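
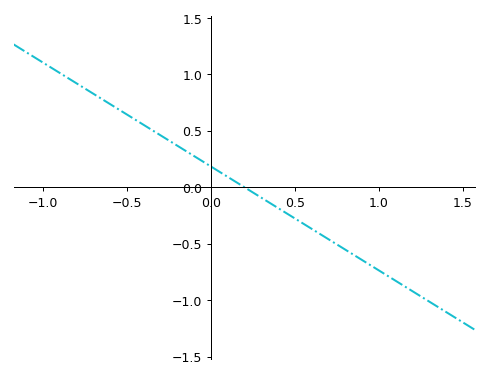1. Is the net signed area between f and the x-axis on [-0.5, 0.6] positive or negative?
positive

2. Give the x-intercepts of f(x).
0.2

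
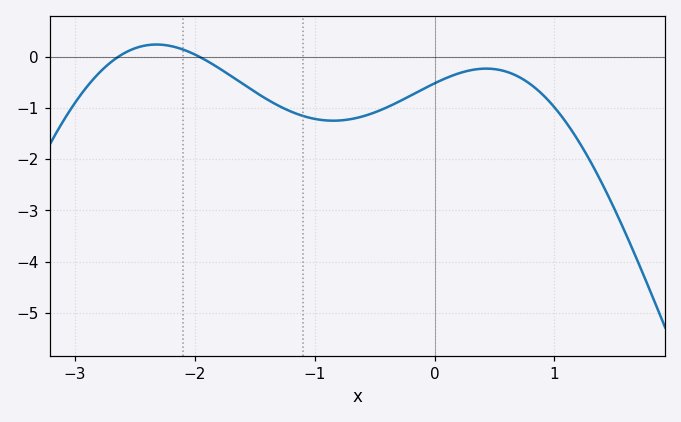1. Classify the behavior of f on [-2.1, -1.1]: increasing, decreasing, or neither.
decreasing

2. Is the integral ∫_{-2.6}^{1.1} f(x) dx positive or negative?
negative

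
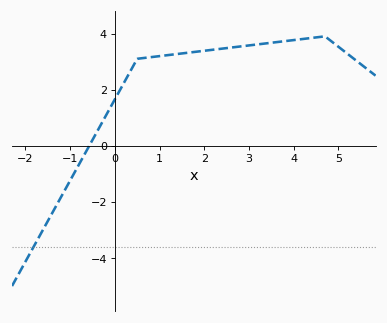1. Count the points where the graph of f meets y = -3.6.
1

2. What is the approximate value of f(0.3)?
2.6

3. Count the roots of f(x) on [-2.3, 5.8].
1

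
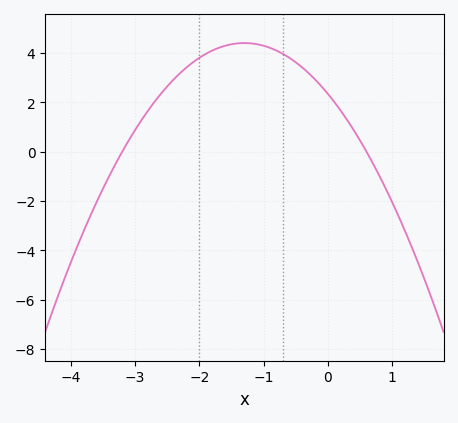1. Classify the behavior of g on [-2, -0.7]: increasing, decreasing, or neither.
neither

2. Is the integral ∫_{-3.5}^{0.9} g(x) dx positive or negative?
positive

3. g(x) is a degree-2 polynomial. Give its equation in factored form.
y = -1.22(x + 3.2)(x - 0.6)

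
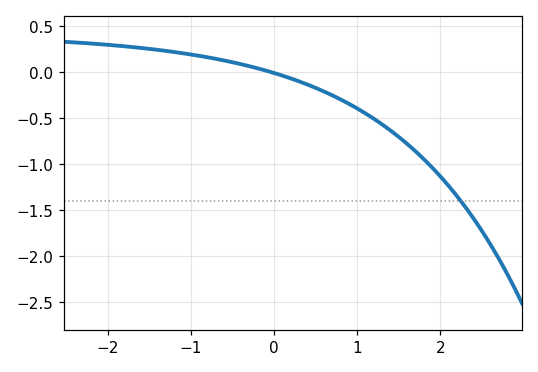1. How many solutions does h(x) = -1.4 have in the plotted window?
1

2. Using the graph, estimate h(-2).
0.3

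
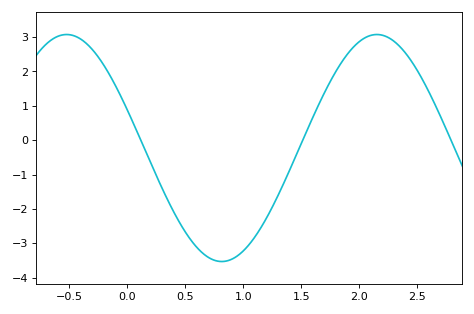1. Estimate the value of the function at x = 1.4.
-0.861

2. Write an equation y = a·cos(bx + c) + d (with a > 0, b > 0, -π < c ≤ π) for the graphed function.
y = 3.3cos(2.35x + 1.23) - 0.23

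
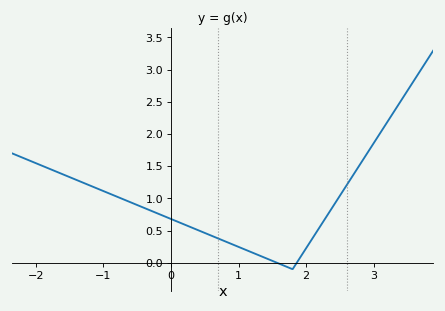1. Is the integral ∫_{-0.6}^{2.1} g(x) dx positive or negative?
positive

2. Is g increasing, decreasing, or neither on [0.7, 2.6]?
neither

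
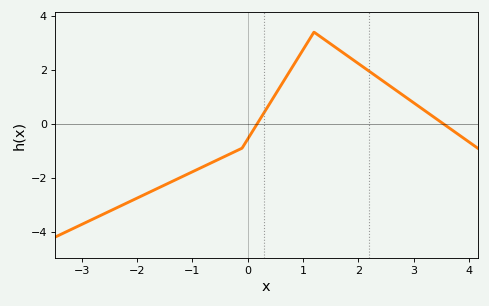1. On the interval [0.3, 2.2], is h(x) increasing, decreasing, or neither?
neither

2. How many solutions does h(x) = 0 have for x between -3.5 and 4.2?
2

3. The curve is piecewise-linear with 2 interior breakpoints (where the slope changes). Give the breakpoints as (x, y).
(-0.1, -0.9); (1.2, 3.4)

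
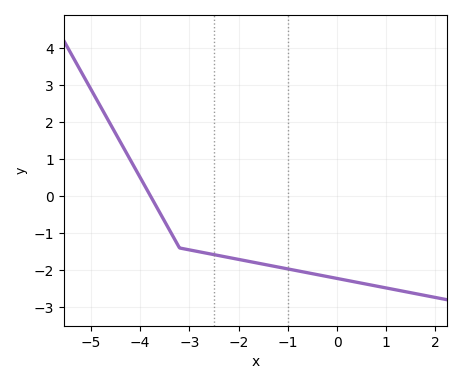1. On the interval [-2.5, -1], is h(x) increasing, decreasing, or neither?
decreasing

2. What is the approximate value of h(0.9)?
-2.5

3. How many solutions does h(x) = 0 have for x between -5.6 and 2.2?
1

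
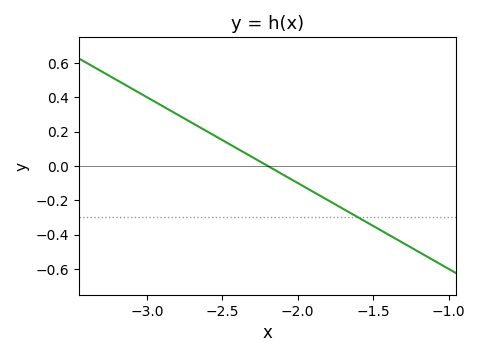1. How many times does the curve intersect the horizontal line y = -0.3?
1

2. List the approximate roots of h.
-2.2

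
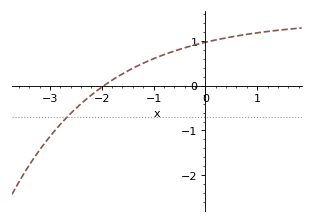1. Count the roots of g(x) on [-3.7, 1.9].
1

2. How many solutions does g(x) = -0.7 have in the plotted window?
1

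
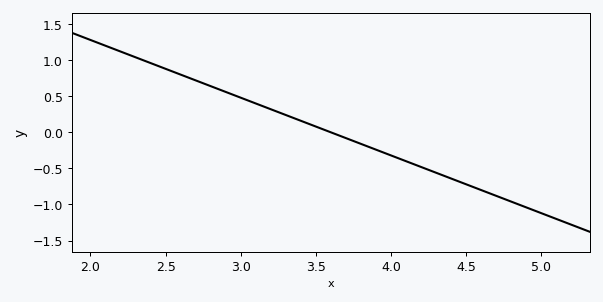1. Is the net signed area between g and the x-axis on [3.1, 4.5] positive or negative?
negative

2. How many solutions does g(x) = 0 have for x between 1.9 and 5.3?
1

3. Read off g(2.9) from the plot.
0.55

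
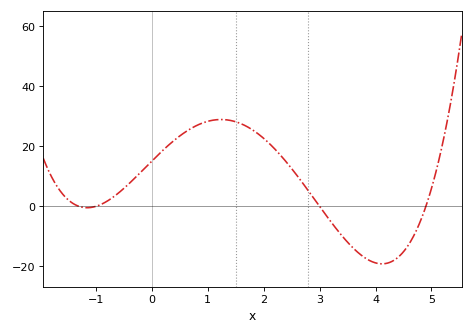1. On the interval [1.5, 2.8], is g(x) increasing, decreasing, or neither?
decreasing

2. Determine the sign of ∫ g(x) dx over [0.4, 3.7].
positive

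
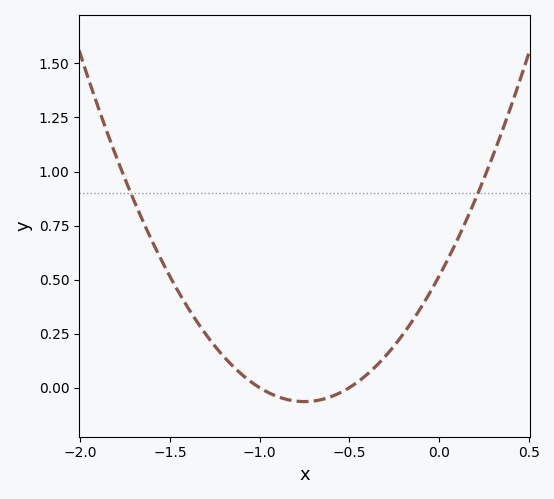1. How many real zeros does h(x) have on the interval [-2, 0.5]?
2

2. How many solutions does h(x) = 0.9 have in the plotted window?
2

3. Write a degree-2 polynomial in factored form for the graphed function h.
y = 1.03(x + 1)(x + 0.5)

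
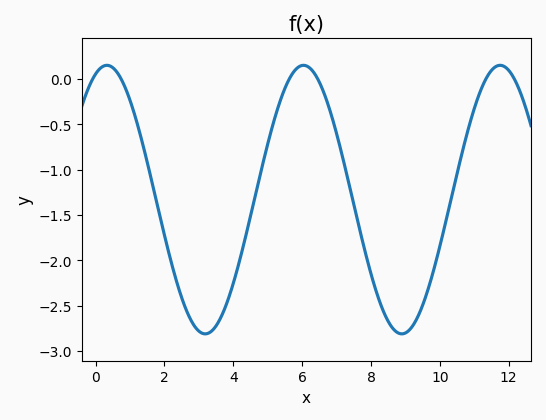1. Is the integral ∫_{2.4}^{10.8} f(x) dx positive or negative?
negative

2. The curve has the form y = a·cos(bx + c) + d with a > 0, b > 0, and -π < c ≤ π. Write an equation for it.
y = 1.48cos(1.1x - 0.36) - 1.33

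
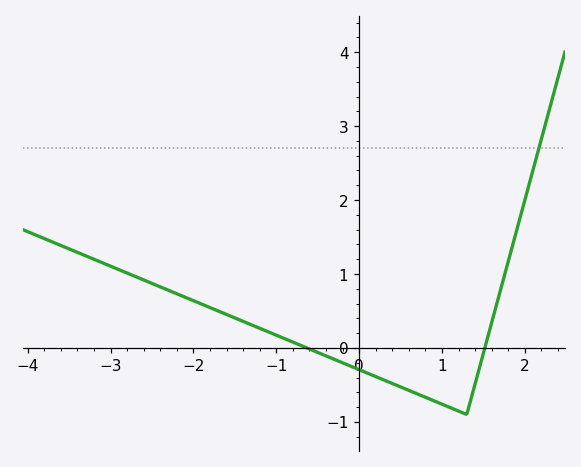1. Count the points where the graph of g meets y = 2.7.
1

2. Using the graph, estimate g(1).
-0.8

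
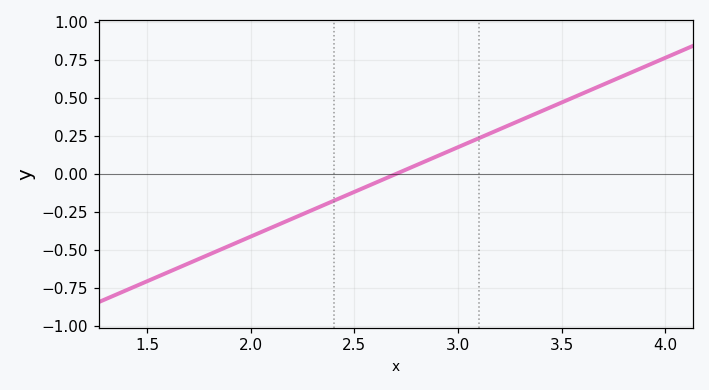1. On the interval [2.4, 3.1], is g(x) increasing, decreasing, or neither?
increasing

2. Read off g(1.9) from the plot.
-0.472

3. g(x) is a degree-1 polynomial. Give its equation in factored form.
y = 0.59(x - 2.7)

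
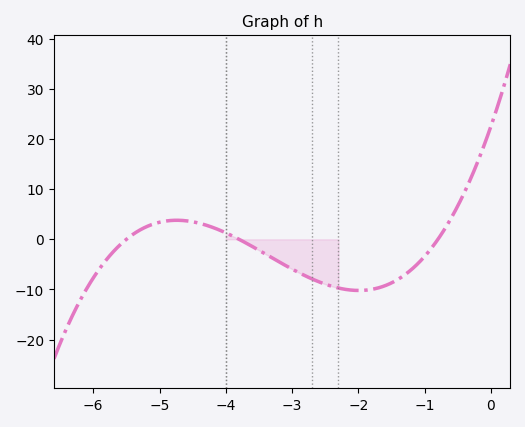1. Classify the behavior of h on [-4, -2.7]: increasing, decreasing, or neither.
decreasing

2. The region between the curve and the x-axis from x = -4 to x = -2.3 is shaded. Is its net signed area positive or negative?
negative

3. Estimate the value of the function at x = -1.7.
-9.7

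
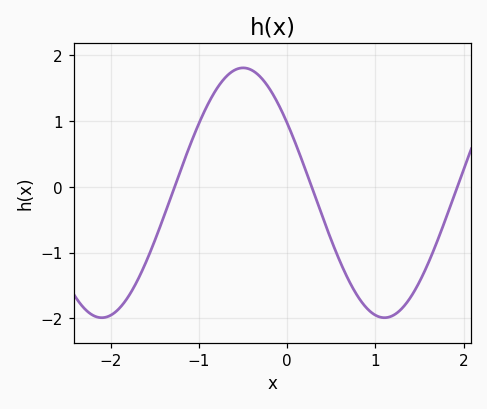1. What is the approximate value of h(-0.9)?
1.26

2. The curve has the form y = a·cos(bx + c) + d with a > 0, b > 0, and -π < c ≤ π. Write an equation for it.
y = 1.9cos(1.96x + 0.98) - 0.09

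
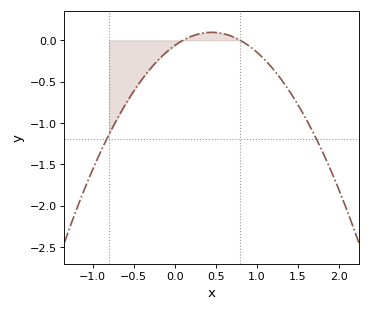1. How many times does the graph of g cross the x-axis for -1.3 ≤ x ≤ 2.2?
2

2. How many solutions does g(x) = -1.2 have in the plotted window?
2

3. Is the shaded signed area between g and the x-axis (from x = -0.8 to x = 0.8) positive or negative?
negative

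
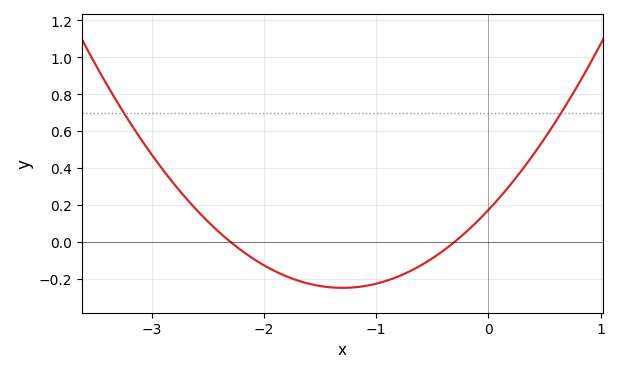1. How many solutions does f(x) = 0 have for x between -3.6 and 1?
2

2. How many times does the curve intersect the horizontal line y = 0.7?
2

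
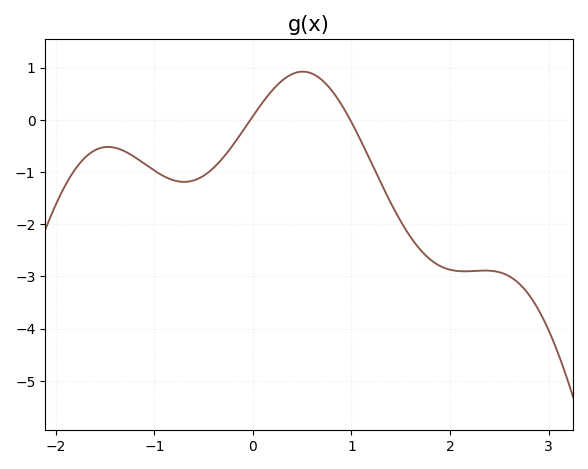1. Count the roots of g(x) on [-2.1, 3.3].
2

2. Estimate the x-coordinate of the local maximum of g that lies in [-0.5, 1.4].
0.505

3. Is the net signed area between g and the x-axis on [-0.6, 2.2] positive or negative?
negative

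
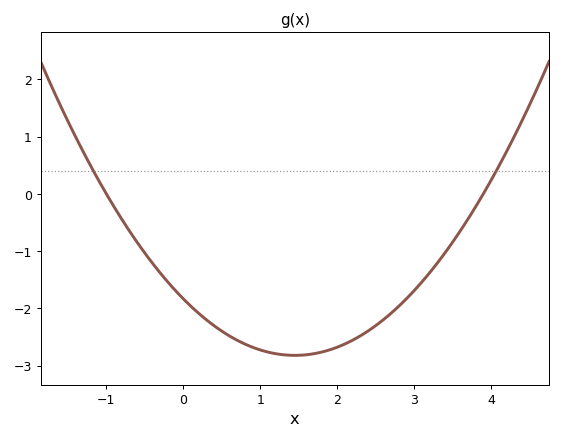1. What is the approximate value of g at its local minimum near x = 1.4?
-2.82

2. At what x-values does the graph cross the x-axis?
-1, 3.9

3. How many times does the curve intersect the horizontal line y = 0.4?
2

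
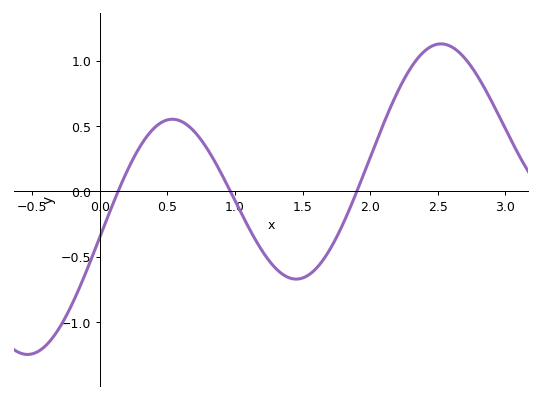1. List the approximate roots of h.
0.134, 0.965, 1.9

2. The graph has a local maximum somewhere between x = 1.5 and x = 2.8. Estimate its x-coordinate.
2.52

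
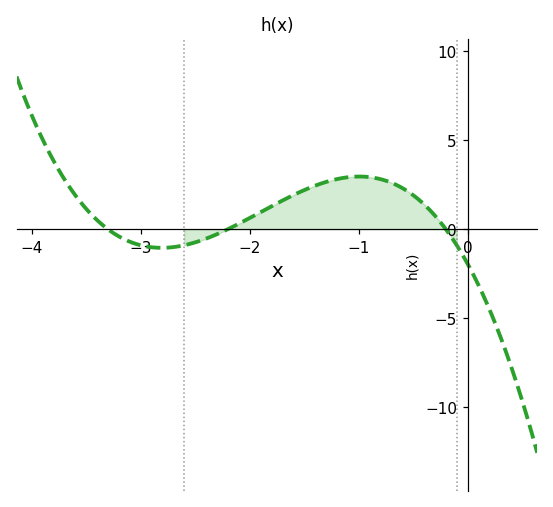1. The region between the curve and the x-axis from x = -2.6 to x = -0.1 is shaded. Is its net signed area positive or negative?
positive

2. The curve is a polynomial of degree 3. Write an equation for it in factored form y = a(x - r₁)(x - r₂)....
y = -1.34(x + 3.3)(x + 2.2)(x + 0.2)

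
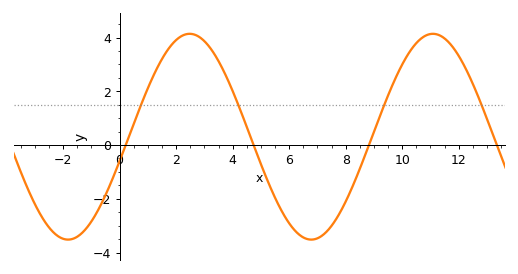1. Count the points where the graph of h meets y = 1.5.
4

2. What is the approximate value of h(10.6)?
4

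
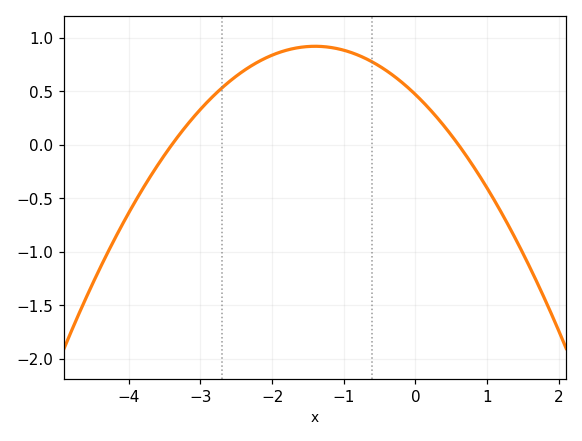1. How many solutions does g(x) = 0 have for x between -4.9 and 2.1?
2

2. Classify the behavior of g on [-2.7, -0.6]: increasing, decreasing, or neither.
neither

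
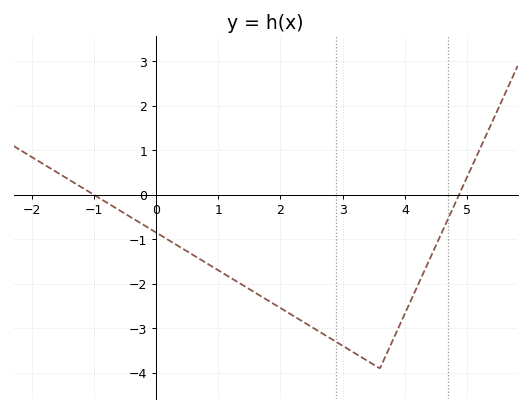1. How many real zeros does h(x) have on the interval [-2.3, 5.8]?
2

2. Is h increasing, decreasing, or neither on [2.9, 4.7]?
neither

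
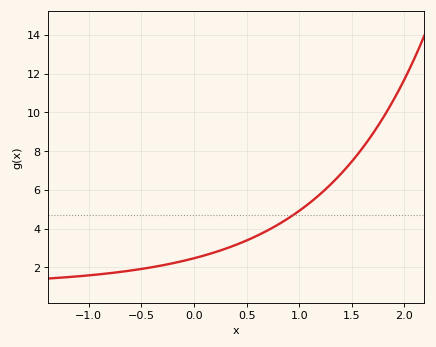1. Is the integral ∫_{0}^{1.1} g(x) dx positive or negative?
positive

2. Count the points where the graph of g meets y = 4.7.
1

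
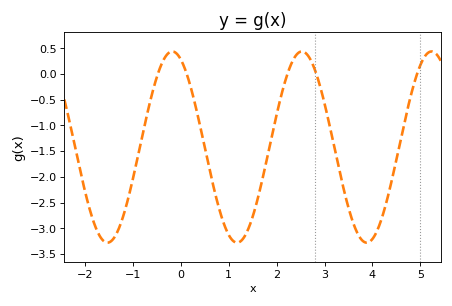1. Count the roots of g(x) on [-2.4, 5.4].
5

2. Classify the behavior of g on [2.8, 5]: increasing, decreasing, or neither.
neither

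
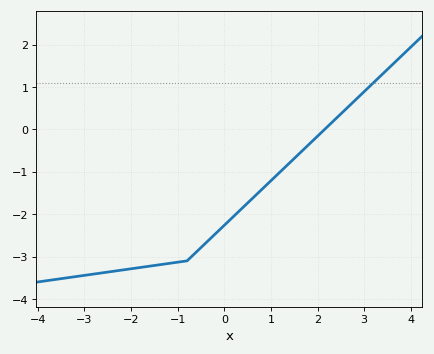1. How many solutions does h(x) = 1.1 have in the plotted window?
1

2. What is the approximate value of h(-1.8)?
-3.25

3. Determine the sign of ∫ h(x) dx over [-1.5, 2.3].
negative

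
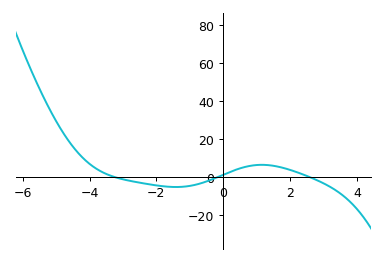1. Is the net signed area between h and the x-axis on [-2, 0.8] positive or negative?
negative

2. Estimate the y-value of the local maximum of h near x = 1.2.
6.53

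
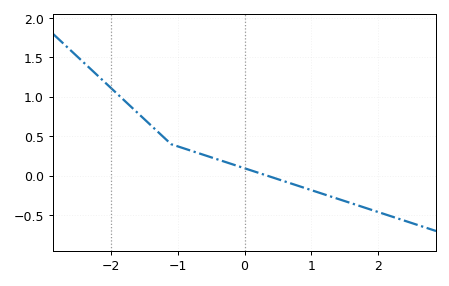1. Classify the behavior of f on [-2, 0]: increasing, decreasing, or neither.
decreasing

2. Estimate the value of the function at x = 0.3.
0.012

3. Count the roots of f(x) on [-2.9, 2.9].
1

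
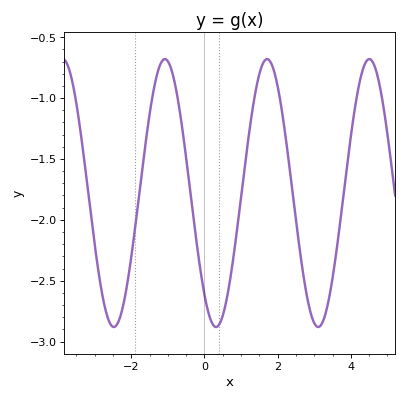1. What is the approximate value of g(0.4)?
-2.86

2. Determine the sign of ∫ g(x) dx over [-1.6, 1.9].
negative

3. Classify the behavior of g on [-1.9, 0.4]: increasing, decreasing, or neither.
neither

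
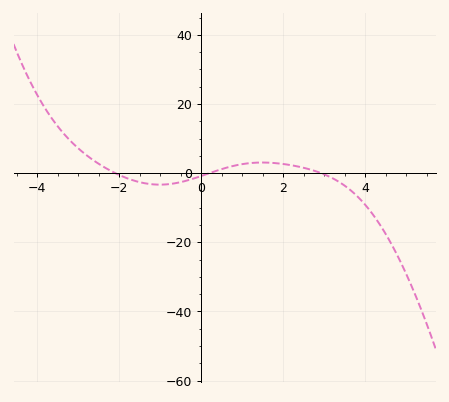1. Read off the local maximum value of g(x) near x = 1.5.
4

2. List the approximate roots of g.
-2, 0.2, 3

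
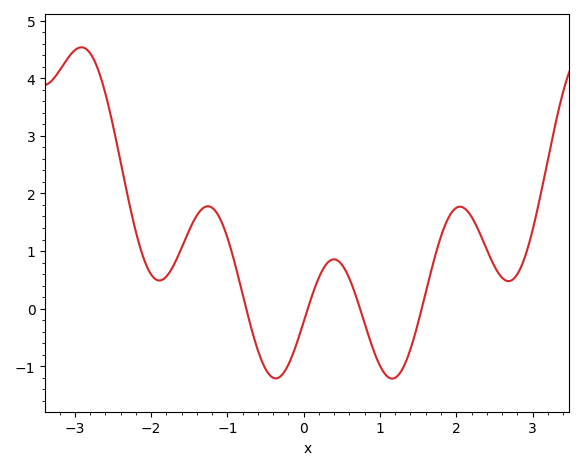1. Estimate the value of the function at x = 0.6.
0.52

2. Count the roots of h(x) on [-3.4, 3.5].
4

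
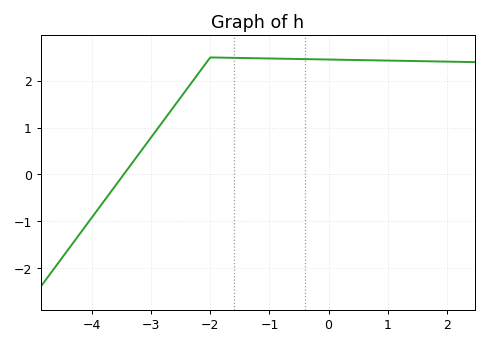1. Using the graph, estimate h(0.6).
2.44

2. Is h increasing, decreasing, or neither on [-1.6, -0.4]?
decreasing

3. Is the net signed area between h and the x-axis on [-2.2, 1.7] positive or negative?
positive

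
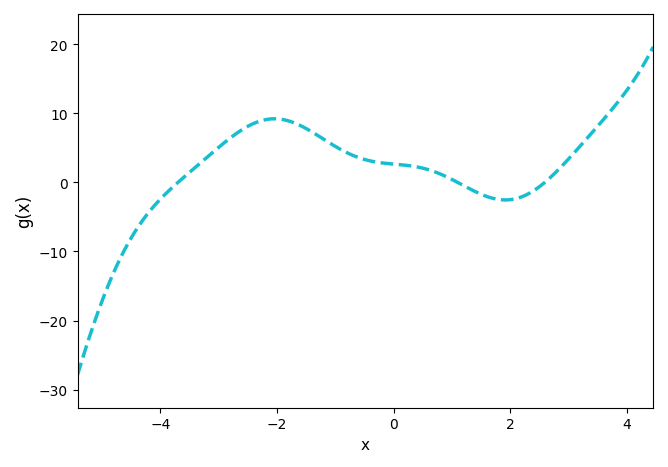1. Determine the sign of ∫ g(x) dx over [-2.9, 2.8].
positive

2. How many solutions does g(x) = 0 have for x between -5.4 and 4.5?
3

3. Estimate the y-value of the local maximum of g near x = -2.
9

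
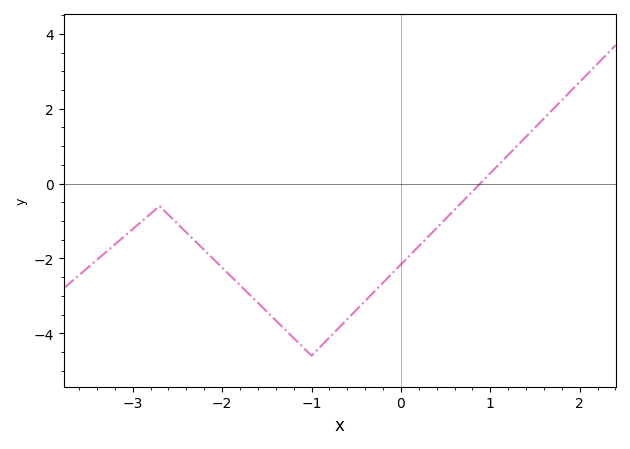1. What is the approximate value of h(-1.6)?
-3.2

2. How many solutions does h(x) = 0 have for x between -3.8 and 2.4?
1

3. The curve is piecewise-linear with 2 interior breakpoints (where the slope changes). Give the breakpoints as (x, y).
(-2.7, -0.6); (-1, -4.6)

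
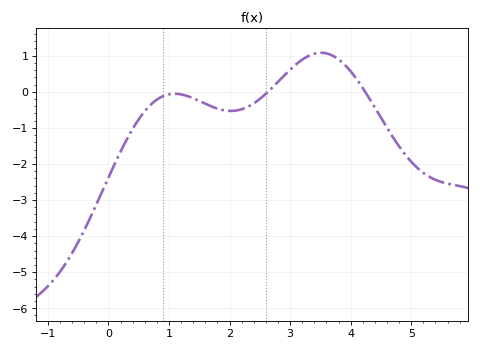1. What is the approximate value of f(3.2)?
0.891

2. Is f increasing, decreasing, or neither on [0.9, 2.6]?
neither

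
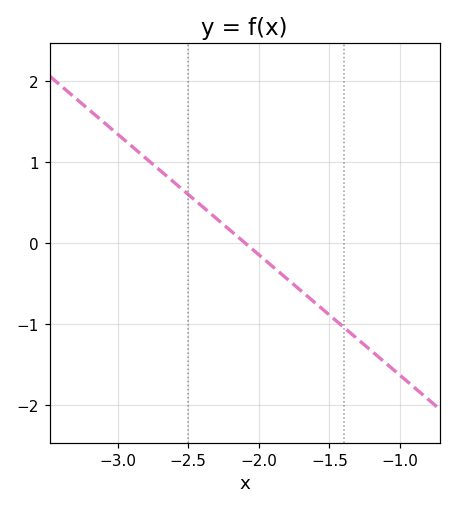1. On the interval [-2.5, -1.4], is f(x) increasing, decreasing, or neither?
decreasing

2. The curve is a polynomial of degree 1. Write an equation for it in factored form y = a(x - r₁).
y = -1.49(x + 2.1)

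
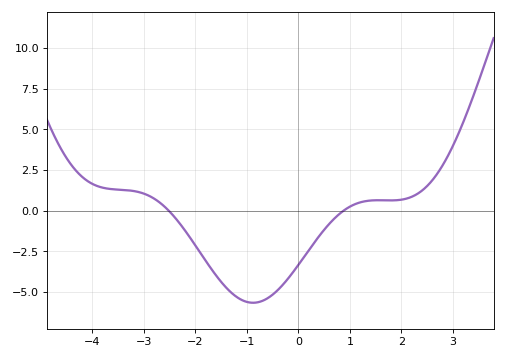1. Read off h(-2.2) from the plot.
-1.22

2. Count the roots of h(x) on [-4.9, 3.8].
2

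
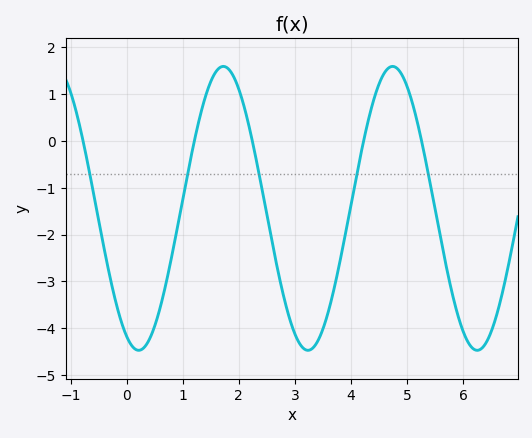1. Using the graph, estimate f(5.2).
0.323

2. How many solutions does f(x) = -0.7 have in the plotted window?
5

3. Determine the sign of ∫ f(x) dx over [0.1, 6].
negative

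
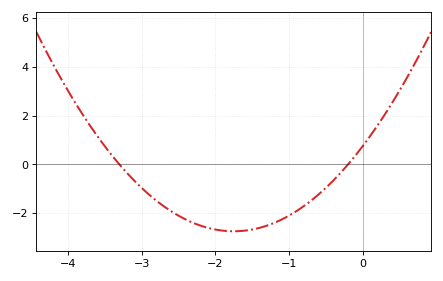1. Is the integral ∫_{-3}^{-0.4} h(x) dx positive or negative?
negative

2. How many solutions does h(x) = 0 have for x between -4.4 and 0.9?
2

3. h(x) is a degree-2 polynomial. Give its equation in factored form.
y = 1.14(x + 3.3)(x + 0.2)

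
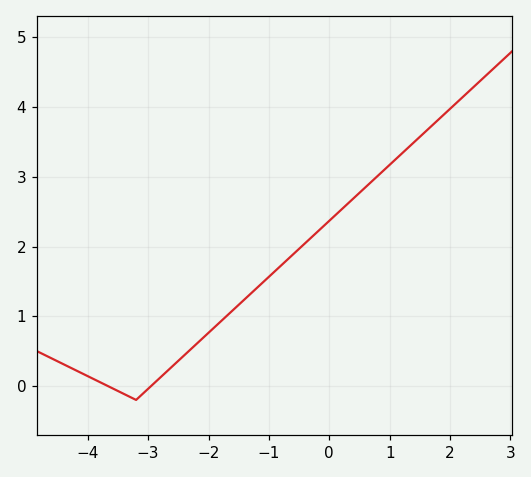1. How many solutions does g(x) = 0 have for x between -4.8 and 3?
2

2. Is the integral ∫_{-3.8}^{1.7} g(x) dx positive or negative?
positive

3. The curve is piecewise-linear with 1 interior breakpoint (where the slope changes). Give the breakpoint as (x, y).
(-3.2, -0.2)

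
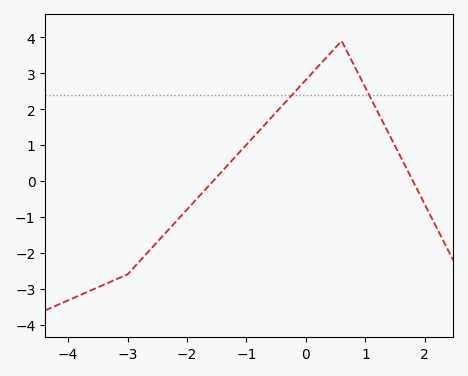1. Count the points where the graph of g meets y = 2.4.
2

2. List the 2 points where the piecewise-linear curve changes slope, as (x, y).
(-3, -2.6); (0.6, 3.9)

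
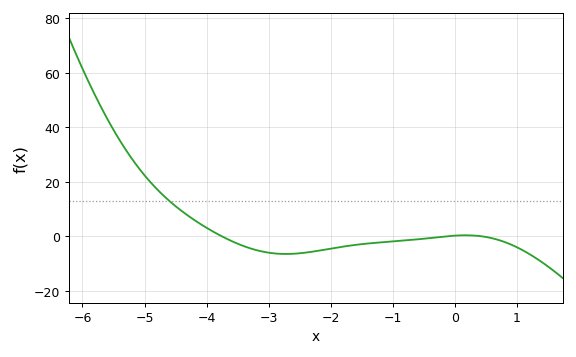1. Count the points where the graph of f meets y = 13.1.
1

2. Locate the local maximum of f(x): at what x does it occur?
0.2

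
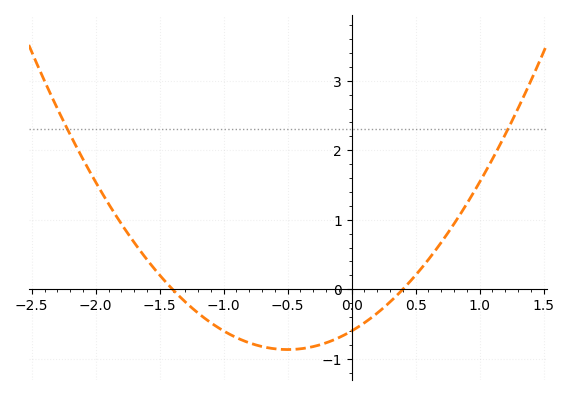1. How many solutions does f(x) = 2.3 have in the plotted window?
2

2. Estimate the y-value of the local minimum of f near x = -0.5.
-0.9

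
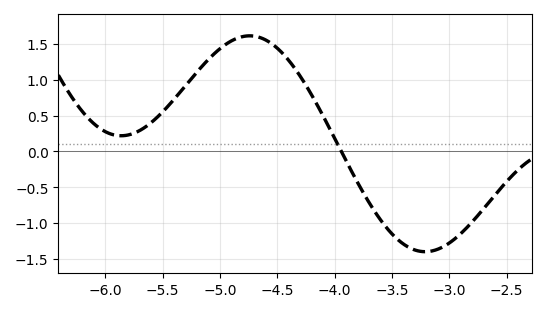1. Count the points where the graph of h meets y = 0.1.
1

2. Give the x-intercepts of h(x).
-3.9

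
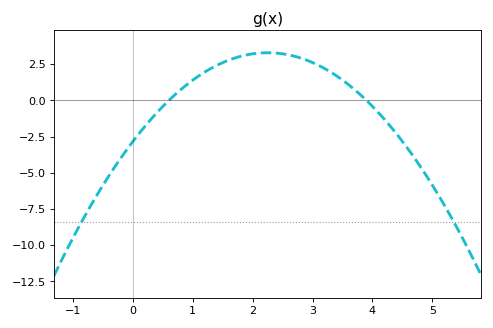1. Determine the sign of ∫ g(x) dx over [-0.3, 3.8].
positive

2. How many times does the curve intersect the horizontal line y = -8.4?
2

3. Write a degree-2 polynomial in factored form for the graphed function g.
y = -1.21(x - 0.6)(x - 3.9)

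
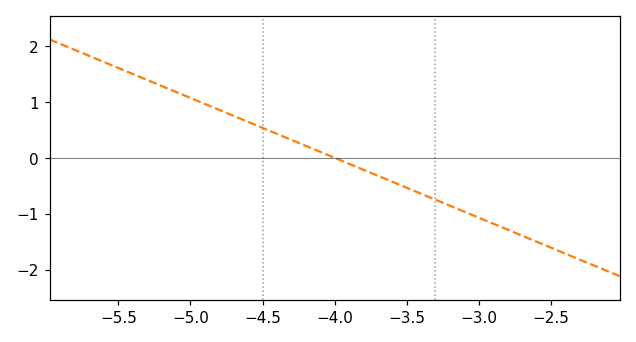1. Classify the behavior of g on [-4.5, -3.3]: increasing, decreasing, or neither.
decreasing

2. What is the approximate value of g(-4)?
0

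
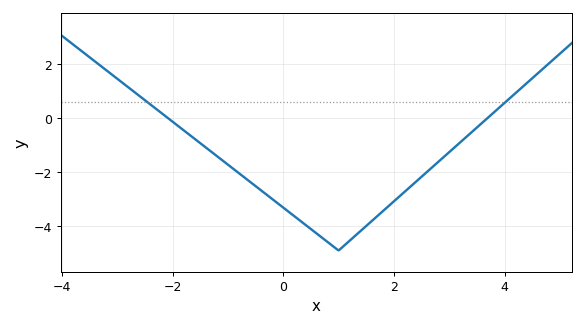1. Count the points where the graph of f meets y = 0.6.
2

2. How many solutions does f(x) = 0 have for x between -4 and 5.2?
2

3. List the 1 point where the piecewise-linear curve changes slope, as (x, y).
(1, -4.9)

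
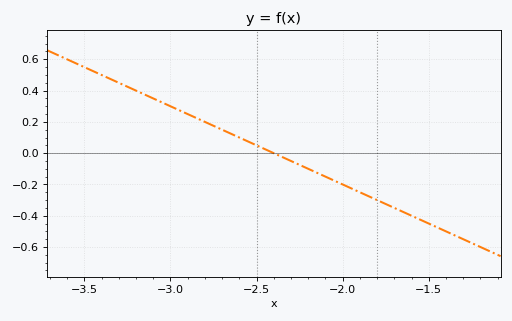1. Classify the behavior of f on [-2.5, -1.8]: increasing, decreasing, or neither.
decreasing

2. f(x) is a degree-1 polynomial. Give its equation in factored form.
y = -0.5(x + 2.4)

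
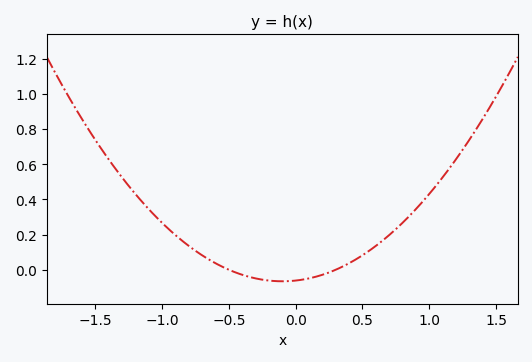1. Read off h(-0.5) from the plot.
0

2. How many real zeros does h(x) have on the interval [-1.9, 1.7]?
2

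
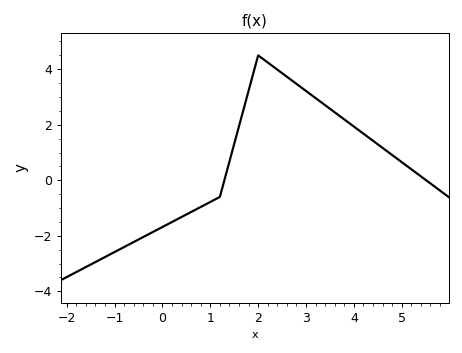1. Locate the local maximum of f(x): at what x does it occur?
2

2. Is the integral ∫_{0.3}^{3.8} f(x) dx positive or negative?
positive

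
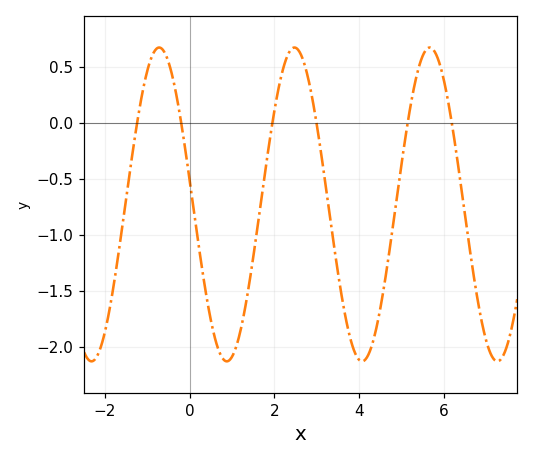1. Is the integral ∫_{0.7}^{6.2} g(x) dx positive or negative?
negative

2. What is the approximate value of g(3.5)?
-1.35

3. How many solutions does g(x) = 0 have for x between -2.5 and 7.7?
6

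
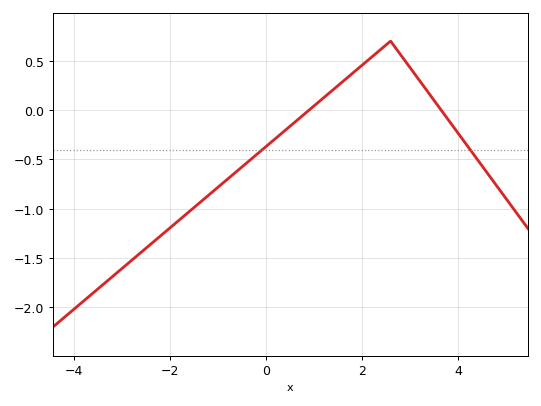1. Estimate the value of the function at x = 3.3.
0.25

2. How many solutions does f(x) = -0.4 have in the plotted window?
2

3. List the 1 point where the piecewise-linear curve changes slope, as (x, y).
(2.6, 0.7)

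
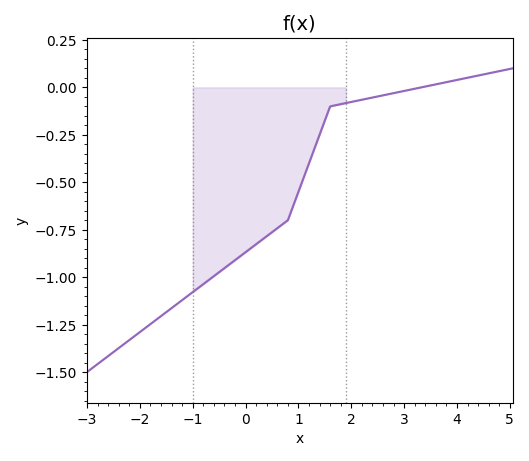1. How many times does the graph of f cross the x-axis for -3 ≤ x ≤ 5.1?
1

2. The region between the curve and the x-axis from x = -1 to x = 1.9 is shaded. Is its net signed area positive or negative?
negative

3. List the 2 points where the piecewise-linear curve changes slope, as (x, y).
(0.8, -0.7); (1.6, -0.1)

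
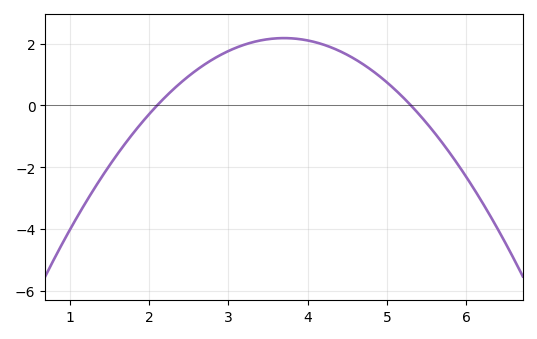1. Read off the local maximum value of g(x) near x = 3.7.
2.2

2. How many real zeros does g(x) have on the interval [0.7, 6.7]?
2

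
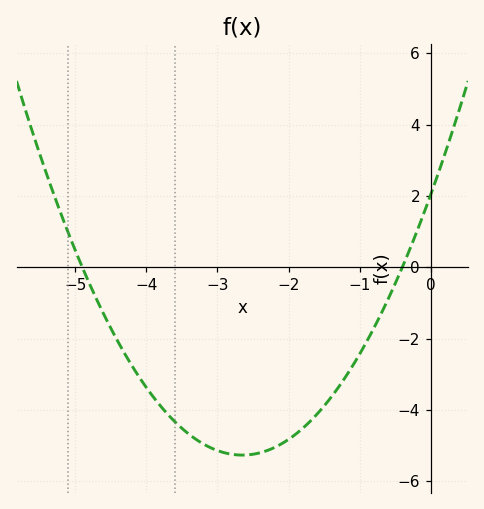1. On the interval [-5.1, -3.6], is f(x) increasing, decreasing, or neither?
decreasing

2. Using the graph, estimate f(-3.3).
-4.8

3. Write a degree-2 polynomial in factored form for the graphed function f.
y = 1.04(x + 4.9)(x + 0.4)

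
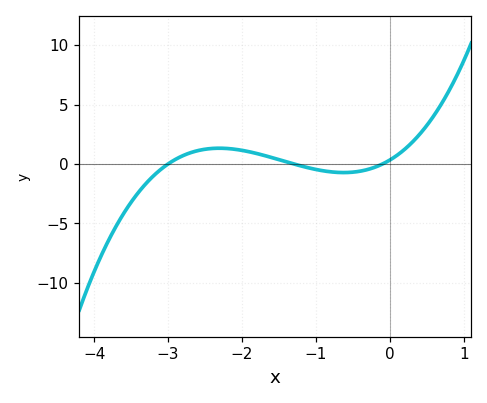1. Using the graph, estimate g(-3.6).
-4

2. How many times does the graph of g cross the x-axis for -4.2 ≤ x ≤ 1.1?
3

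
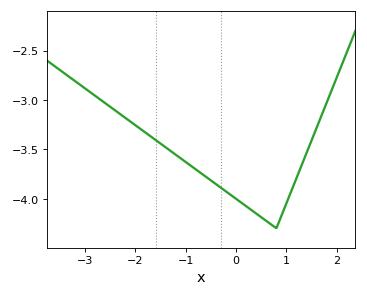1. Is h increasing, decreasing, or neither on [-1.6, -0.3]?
decreasing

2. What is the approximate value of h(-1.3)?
-3.5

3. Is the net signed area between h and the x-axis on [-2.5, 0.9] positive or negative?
negative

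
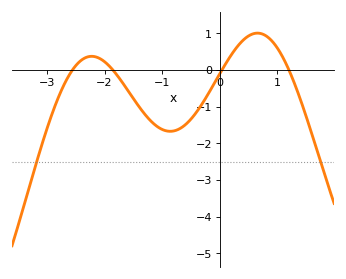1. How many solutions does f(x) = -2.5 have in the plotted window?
2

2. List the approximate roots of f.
-2.6, -1.9, 0, 1.2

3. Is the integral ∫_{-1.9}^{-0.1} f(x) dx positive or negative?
negative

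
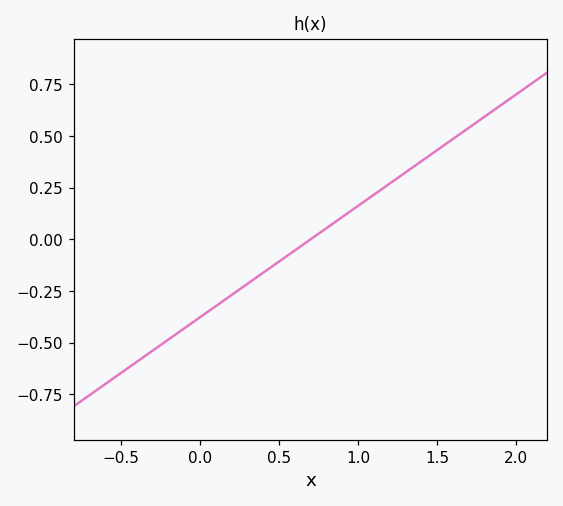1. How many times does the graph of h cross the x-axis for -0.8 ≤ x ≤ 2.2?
1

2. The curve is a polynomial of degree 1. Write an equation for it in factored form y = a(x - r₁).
y = 0.54(x - 0.7)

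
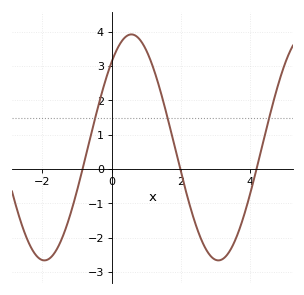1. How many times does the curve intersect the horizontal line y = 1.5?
3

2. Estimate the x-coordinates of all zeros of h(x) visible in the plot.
-0.842, 1.98, 4.18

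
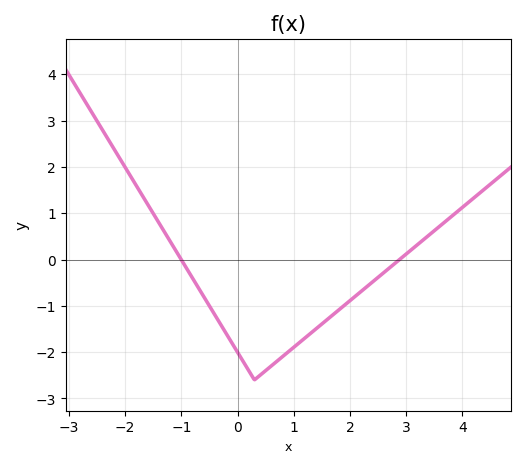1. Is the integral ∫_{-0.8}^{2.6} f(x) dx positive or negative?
negative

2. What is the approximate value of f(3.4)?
0.522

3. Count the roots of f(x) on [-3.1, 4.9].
2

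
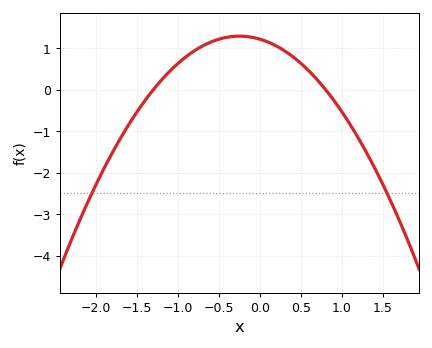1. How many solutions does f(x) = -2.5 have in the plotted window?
2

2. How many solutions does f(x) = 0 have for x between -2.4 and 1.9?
2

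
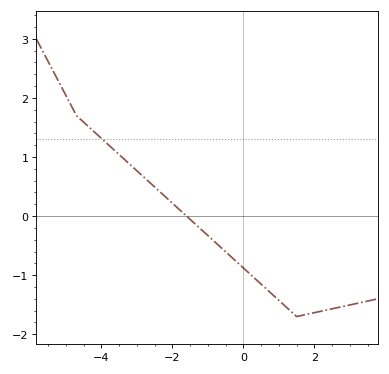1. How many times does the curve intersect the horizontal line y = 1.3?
1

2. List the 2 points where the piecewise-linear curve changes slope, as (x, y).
(-4.7, 1.7); (1.5, -1.7)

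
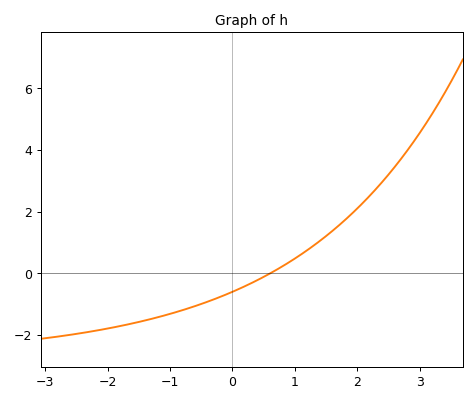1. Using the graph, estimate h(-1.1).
-1.4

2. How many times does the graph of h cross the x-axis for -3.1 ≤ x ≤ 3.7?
1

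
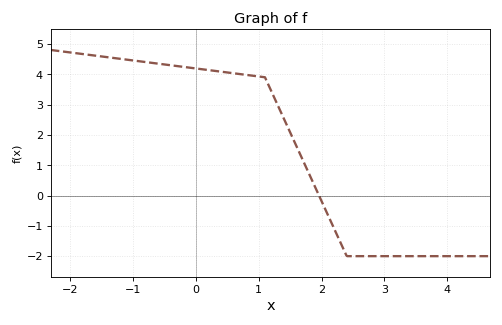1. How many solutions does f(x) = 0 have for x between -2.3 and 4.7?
1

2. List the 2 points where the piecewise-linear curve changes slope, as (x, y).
(1.1, 3.9); (2.4, -2)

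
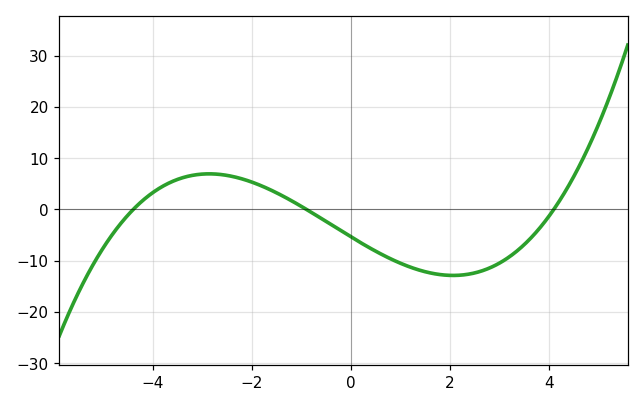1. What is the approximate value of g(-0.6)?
-1.77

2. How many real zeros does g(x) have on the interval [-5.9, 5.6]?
3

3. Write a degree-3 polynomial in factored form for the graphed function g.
y = 0.33(x + 4.4)(x + 0.9)(x - 4.1)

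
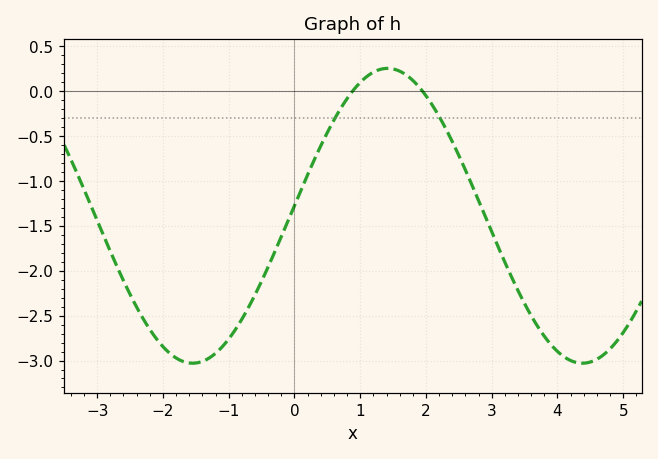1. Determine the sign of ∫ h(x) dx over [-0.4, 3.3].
negative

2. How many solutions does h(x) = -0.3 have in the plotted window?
2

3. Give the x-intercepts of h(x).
0.888, 1.94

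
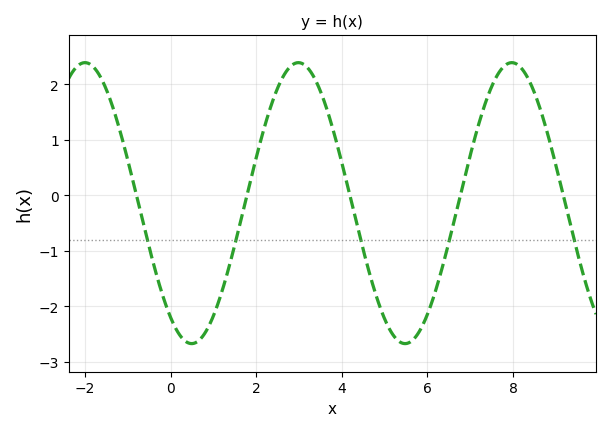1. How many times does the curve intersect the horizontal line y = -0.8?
5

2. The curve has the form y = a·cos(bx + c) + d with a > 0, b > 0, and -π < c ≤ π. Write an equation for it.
y = 2.53cos(1.3x + 2.5) - 0.14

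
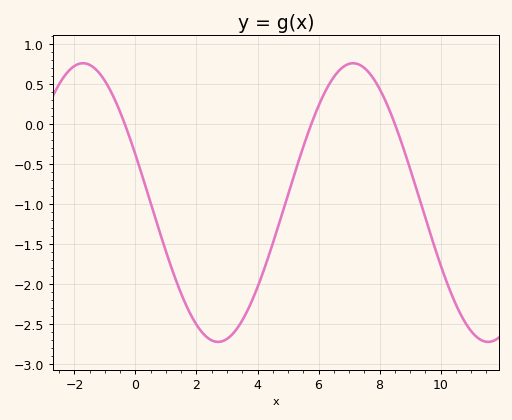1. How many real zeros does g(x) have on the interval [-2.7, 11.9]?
3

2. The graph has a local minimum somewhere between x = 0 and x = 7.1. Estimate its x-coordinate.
2.8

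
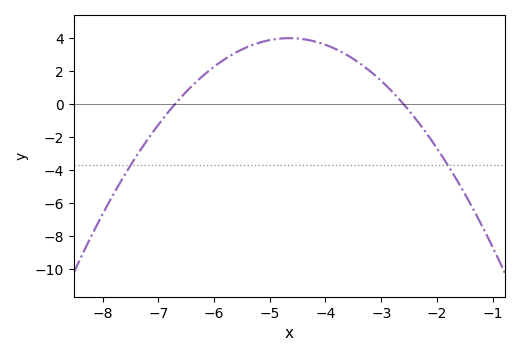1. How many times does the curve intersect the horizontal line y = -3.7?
2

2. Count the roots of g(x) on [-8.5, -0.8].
2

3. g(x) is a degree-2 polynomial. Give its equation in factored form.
y = -0.95(x + 6.7)(x + 2.6)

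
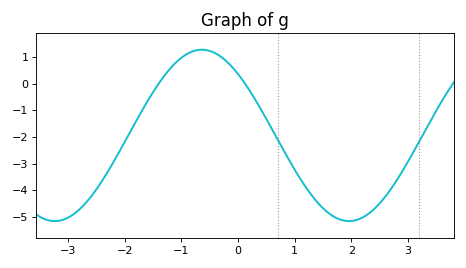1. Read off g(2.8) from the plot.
-3.6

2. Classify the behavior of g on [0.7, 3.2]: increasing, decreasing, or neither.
neither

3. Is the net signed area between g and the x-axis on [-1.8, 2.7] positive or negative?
negative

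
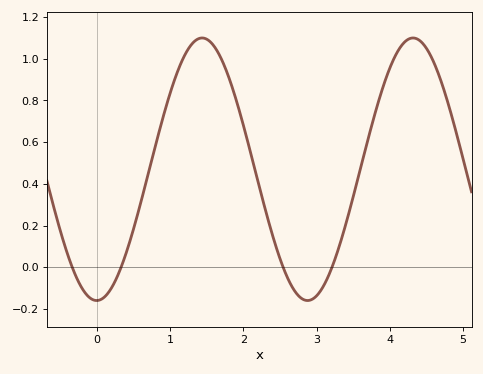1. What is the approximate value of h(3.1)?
-0.087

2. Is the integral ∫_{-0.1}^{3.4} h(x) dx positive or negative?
positive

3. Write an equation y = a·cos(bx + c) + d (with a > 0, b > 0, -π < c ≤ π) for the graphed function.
y = 0.63cos(2.18x - 3.13) + 0.47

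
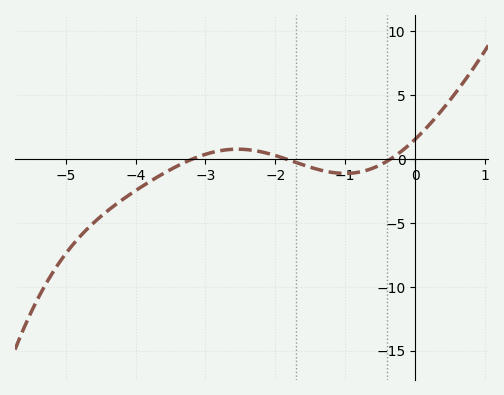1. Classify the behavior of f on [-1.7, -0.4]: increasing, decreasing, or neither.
neither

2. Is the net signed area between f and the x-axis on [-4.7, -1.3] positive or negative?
negative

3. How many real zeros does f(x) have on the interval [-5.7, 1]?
3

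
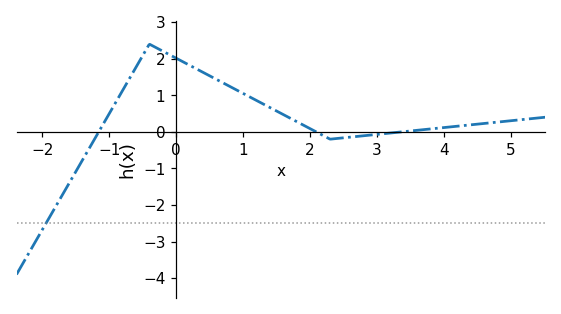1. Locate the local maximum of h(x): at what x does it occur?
-0.4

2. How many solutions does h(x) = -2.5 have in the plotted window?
1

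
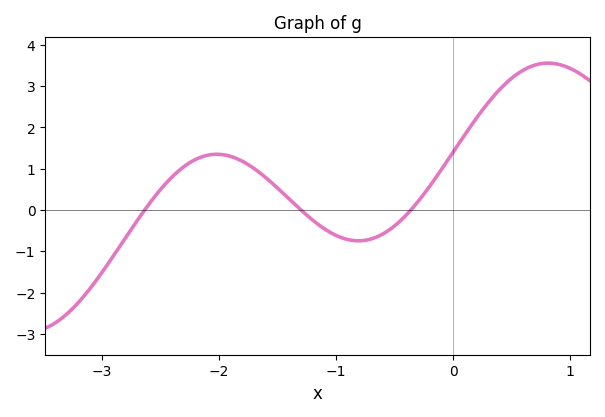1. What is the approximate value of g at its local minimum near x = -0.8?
-0.748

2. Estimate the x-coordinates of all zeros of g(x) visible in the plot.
-2.64, -1.3, -0.362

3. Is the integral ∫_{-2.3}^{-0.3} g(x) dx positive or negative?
positive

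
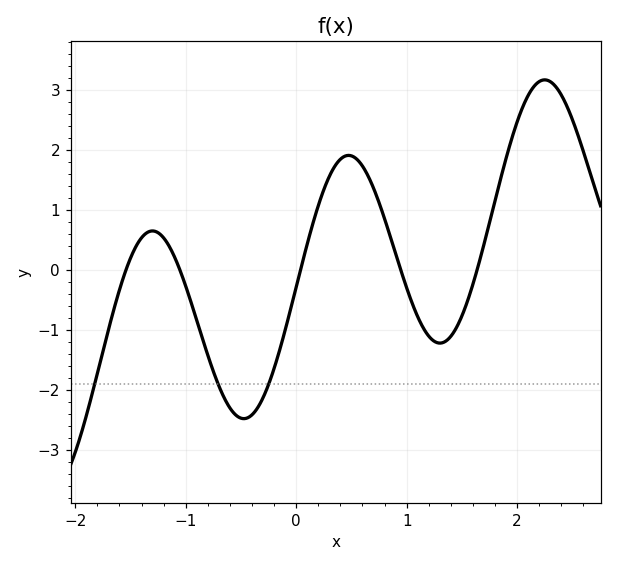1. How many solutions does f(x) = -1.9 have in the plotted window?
3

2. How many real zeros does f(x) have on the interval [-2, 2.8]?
5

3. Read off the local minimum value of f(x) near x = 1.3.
-1.22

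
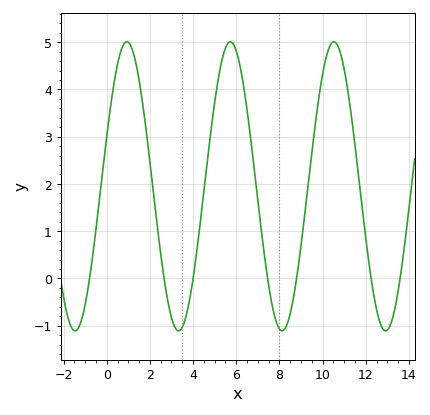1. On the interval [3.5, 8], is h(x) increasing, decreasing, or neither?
neither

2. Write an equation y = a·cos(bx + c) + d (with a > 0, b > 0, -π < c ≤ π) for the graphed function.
y = 3.06cos(1.31x - 1.22) + 1.95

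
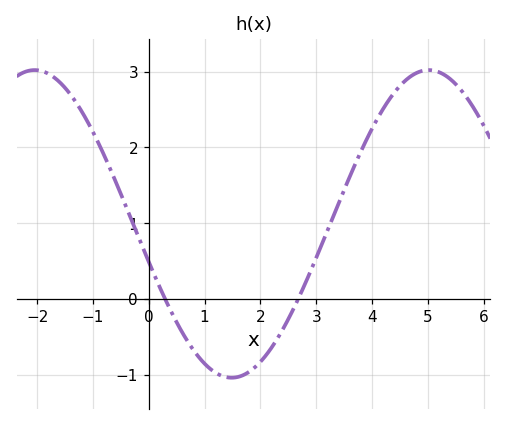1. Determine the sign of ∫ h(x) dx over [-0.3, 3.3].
negative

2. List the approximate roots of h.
0.292, 2.68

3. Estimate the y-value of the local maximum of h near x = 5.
3.02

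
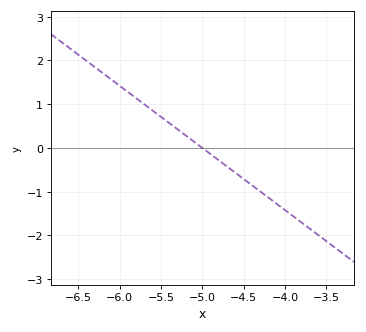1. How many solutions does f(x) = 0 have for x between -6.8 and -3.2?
1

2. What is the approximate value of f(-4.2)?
-1.14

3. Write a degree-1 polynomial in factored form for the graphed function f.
y = -1.42(x + 5)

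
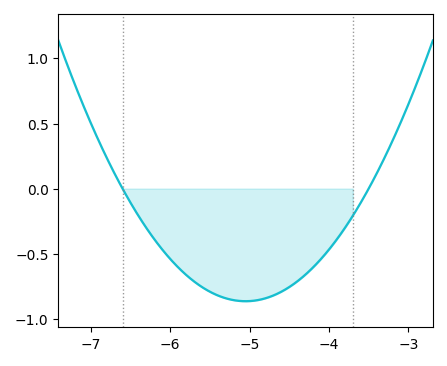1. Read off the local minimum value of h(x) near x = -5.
-0.85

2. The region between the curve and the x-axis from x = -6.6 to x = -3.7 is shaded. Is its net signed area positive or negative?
negative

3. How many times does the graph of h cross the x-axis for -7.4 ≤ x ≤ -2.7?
2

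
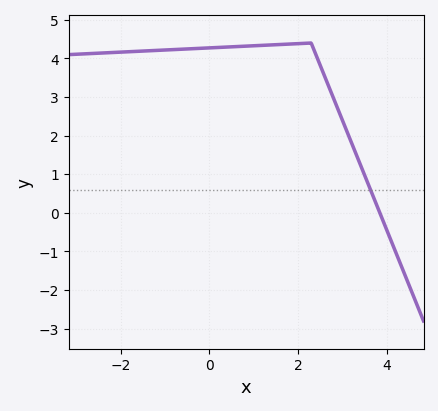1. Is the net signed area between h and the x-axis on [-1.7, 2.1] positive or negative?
positive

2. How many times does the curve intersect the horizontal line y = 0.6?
1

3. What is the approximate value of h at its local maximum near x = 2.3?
4.4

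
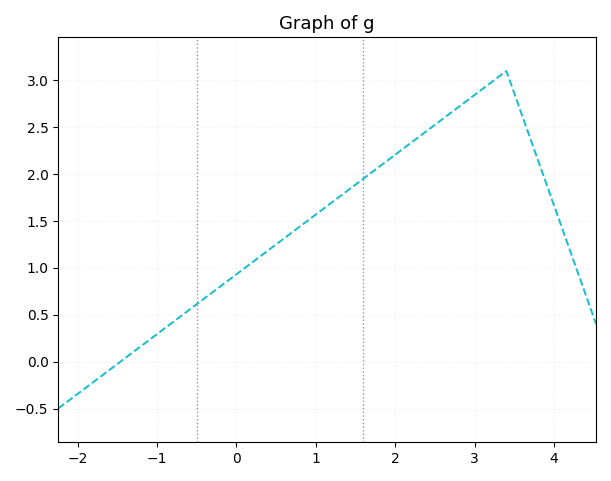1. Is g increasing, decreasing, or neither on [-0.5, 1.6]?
increasing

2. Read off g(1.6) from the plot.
1.95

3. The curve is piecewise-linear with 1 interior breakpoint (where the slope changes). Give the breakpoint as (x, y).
(3.4, 3.1)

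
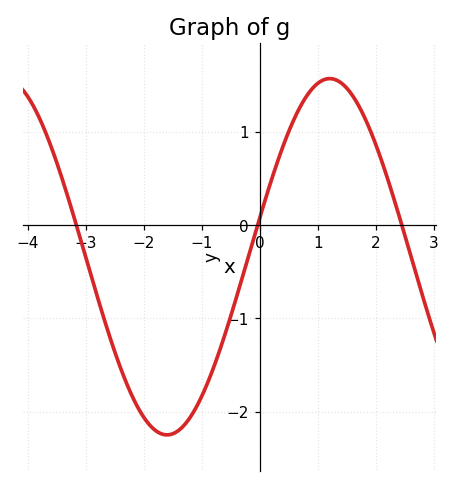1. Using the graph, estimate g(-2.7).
-0.973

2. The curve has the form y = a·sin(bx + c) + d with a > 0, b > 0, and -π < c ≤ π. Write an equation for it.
y = 1.91sin(1.12x + 0.22) - 0.34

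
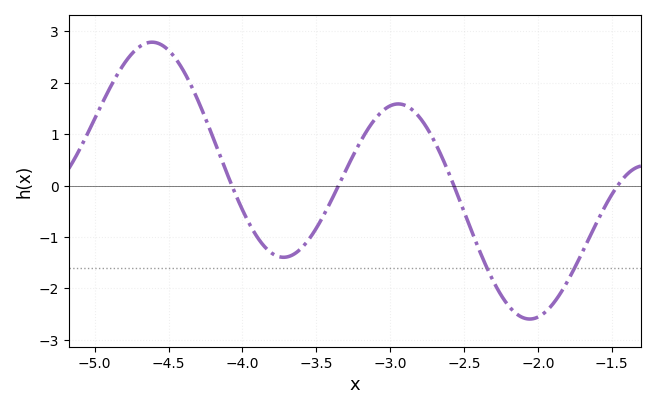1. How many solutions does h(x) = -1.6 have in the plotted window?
2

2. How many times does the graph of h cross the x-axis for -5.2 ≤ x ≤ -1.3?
4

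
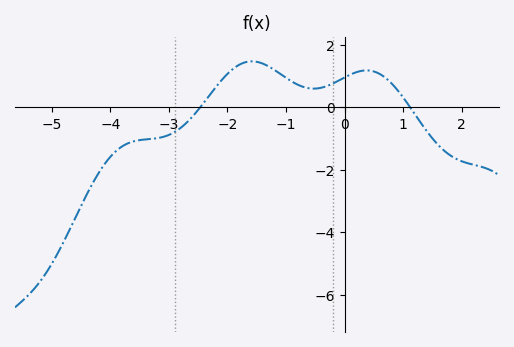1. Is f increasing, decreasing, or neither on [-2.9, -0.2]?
neither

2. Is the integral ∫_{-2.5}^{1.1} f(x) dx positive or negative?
positive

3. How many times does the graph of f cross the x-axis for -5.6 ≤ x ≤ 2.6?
2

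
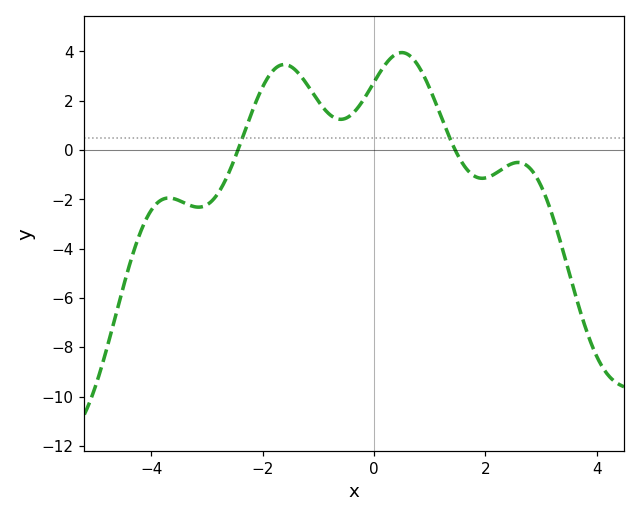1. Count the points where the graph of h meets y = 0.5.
2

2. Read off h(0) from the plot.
2.75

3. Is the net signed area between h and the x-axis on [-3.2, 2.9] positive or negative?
positive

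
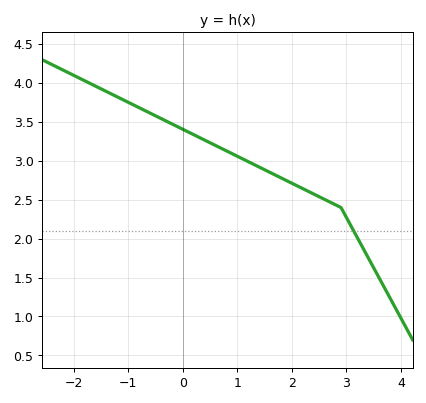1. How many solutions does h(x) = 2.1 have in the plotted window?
1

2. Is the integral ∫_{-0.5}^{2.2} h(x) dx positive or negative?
positive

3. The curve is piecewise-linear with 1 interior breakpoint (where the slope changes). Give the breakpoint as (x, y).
(2.9, 2.4)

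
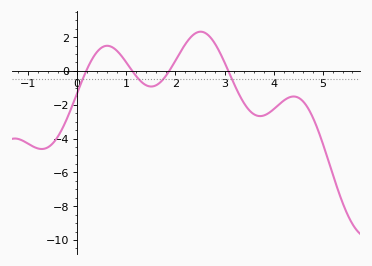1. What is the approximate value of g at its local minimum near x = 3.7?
-2.67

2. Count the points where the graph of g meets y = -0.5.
4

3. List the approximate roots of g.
0.183, 1.12, 1.87, 3.08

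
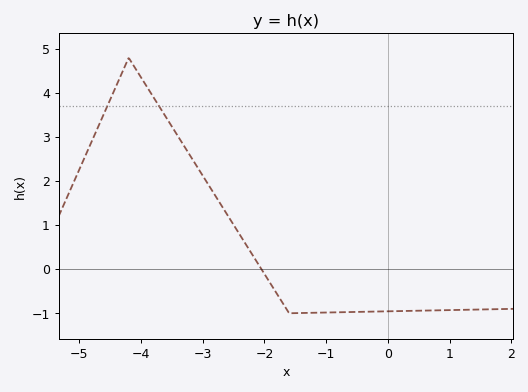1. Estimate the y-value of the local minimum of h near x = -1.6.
-1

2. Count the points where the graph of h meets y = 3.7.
2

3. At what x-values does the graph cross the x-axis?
-2.05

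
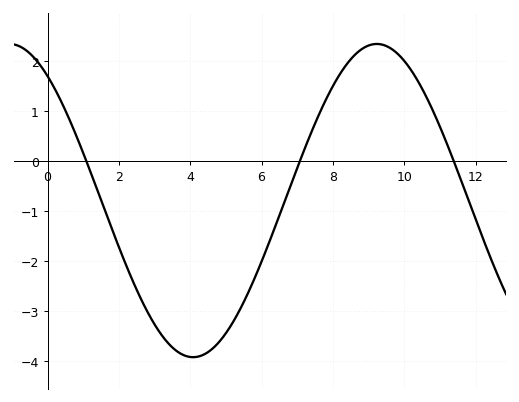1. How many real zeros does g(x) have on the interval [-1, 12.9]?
3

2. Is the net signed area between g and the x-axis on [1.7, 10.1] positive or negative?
negative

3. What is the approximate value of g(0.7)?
0.7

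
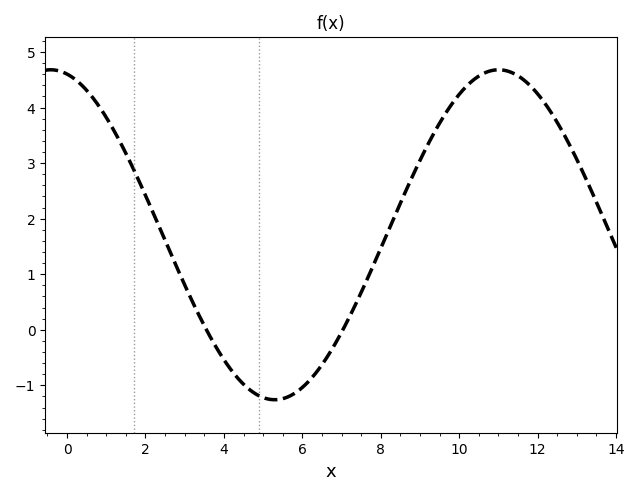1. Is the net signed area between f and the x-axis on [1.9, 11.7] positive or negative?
positive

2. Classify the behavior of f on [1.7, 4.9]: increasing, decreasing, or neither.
decreasing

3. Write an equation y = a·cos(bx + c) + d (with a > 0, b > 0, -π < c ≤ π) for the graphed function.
y = 2.97cos(0.55x + 0.23) + 1.71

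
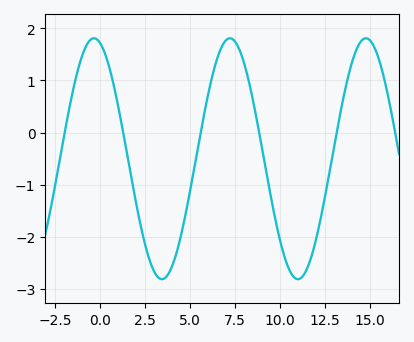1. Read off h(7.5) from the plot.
1.75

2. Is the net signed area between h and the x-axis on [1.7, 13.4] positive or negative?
negative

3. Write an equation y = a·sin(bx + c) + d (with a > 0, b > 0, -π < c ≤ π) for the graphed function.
y = 2.31sin(0.83x + 1.86) - 0.5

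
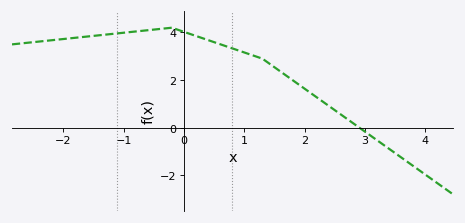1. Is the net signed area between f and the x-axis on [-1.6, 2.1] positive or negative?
positive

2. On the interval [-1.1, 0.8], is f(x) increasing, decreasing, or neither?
neither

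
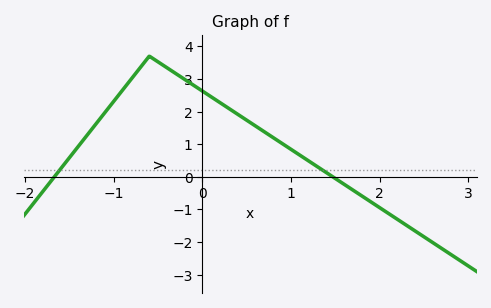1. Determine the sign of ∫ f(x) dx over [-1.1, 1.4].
positive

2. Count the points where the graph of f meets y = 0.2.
2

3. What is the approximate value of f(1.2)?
0.5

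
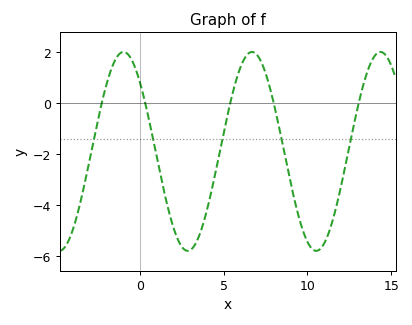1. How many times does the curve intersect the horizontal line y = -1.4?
5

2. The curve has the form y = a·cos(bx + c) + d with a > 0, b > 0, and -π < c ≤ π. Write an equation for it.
y = 3.89cos(0.82x + 0.79) - 1.9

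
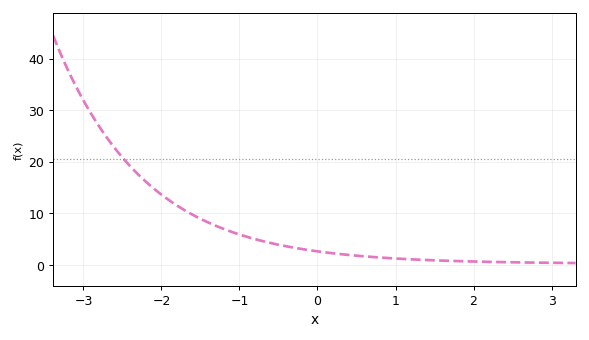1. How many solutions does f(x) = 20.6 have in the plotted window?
1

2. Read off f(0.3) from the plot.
2.09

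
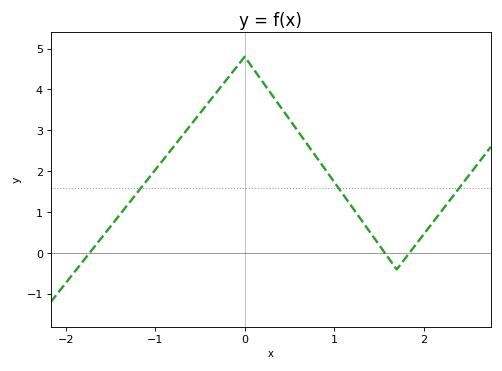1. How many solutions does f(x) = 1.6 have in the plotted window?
3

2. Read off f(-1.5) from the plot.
0.7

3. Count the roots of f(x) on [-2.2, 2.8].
3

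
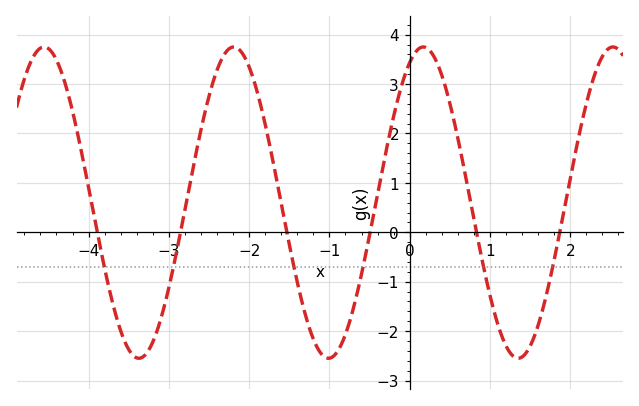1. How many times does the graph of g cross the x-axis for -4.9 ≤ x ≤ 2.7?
6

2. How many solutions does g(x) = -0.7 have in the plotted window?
6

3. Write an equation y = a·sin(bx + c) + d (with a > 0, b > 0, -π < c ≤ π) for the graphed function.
y = 3.15sin(2.7x + 1.1) + 0.6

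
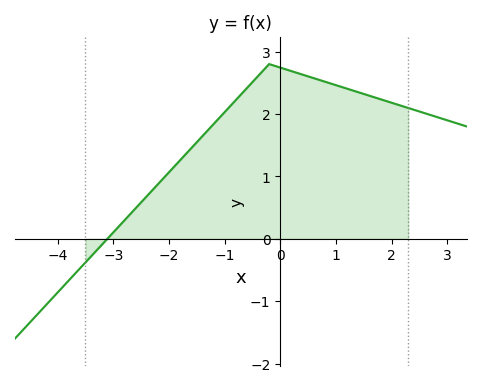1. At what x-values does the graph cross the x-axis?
-3.11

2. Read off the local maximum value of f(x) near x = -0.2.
2.8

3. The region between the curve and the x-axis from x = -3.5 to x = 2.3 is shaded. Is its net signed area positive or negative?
positive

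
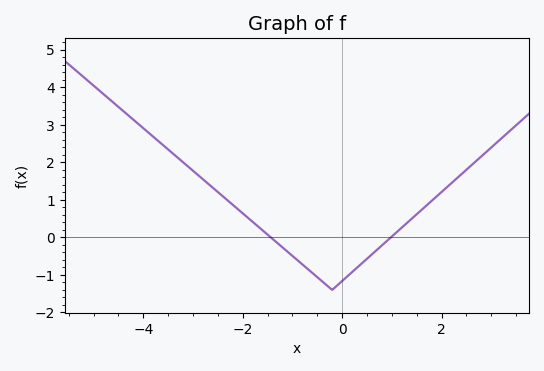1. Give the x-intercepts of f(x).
-1.43, 0.981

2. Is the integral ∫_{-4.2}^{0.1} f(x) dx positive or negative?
positive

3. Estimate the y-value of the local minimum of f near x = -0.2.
-1.4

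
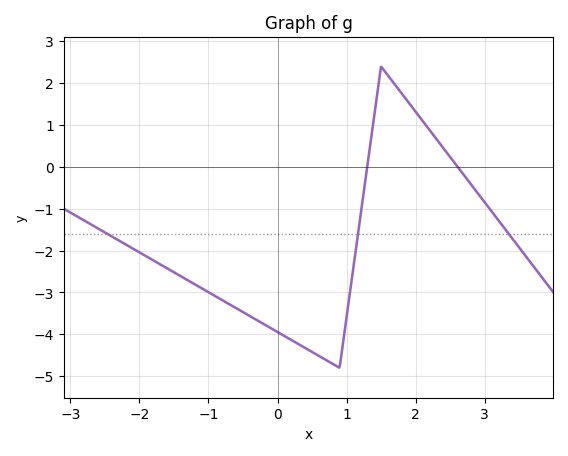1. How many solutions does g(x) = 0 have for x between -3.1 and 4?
2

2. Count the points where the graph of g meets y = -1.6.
3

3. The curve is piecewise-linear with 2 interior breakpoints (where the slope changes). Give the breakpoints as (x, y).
(0.9, -4.8); (1.5, 2.4)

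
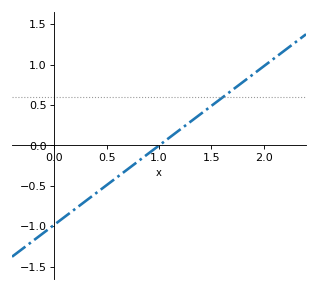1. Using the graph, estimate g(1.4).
0.392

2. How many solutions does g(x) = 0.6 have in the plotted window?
1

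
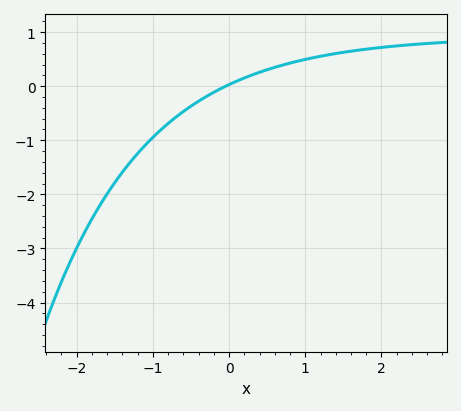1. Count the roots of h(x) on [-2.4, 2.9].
1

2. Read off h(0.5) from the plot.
0.3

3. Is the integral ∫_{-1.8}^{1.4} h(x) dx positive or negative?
negative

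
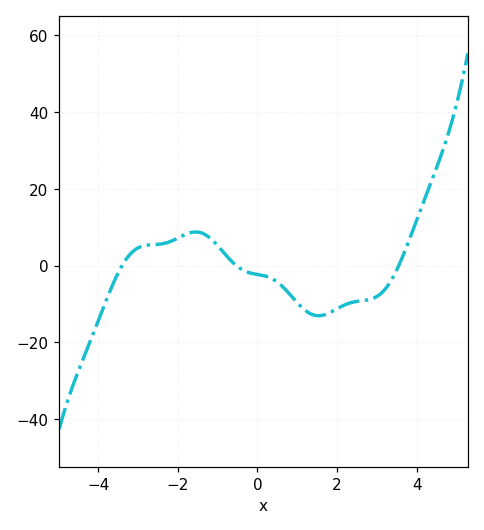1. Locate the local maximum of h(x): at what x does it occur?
-1.55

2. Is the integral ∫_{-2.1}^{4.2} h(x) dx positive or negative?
negative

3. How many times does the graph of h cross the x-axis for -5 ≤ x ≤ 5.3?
3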